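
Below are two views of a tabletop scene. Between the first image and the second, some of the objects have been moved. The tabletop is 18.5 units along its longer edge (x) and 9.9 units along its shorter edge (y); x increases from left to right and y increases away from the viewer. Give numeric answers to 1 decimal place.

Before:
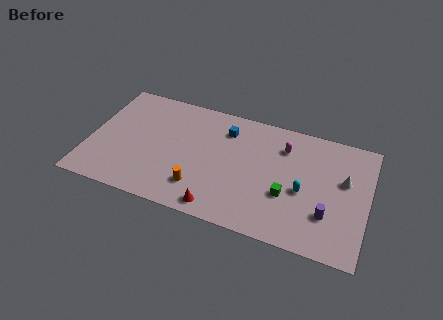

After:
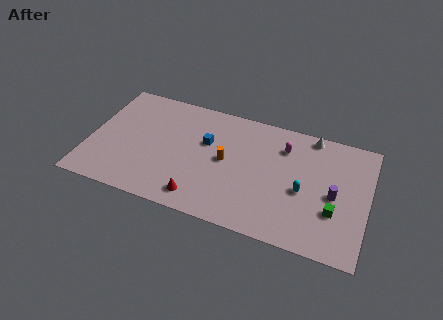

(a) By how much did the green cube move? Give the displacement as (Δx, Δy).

(3.1, -0.3)

From the two frames, the green cube sits at roughly (13.3, 3.6) before and (16.4, 3.3) after.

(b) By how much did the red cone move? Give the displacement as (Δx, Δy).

(-1.3, 0.4)

From the two frames, the red cone sits at roughly (9.0, 1.1) before and (7.7, 1.5) after.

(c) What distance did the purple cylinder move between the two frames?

1.7

The purple cylinder was near (16.0, 2.9) before and (16.3, 4.6) after, so it travelled √(0.3² + 1.7²) ≈ 1.7 units.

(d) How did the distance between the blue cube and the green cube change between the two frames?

+3.2

Before: roughly 6.0 units apart; after: 9.2. That's 3.2 units further apart.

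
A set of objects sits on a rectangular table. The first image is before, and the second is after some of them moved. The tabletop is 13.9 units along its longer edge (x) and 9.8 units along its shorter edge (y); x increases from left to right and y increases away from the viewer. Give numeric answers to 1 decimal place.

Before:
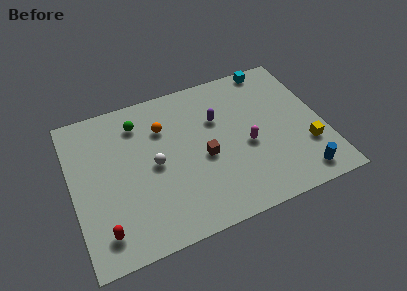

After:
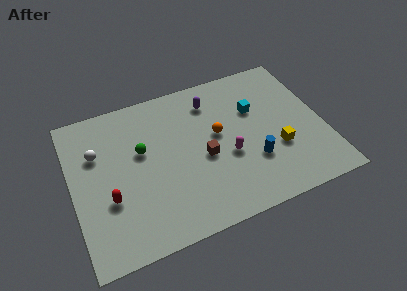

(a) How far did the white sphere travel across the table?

3.5

The white sphere moved from about (4.5, 4.8) to (1.5, 6.6), a distance of √(3.0² + 1.8²) ≈ 3.5.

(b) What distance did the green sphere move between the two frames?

1.9

From (3.9, 7.8) to (3.9, 5.9), the green sphere covered √(0.0² + 1.9²) ≈ 1.9 units.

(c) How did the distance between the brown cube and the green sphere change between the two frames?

-1.1

They were about 4.8 units apart before and 3.7 after — 1.1 units closer together.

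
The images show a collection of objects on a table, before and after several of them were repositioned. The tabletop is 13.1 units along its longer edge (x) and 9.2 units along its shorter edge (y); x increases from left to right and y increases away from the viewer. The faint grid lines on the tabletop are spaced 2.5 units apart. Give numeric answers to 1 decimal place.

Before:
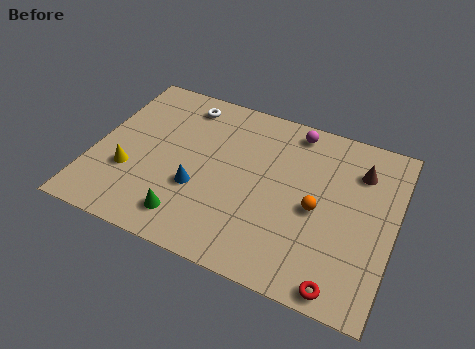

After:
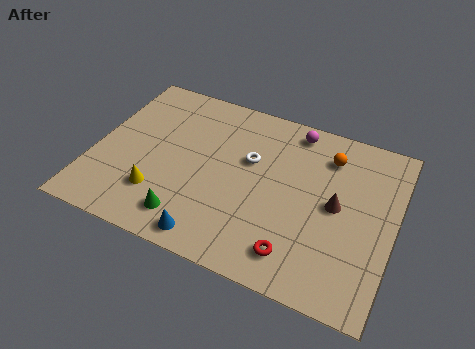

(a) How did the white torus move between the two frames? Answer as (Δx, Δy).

(3.2, -2.1)

The white torus started near (3.5, 7.8) and ended near (6.7, 5.7).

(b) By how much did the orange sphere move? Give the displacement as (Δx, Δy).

(0.2, 3.0)

From the two frames, the orange sphere sits at roughly (9.8, 4.2) before and (10.0, 7.2) after.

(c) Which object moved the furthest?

the white torus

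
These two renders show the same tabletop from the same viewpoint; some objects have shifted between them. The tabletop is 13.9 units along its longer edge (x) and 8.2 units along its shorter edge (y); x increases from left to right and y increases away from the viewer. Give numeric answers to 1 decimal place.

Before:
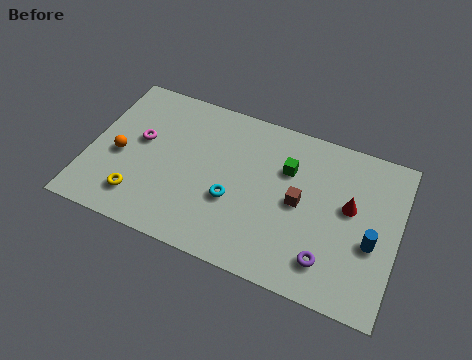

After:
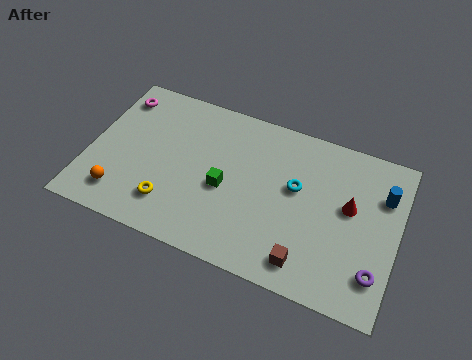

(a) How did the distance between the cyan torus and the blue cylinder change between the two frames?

-2.3

Before: roughly 6.2 units apart; after: 3.9. That's 2.3 units closer together.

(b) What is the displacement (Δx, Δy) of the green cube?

(-2.6, -2.0)

From the two frames, the green cube sits at roughly (8.8, 5.6) before and (6.2, 3.6) after.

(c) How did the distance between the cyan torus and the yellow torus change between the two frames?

+1.8

The distance was about 4.3 in the first image and 6.1 in the second, so they moved 1.8 units further apart.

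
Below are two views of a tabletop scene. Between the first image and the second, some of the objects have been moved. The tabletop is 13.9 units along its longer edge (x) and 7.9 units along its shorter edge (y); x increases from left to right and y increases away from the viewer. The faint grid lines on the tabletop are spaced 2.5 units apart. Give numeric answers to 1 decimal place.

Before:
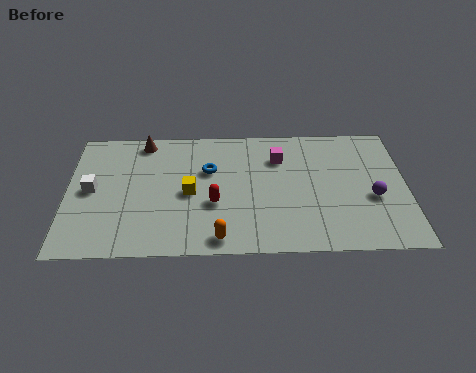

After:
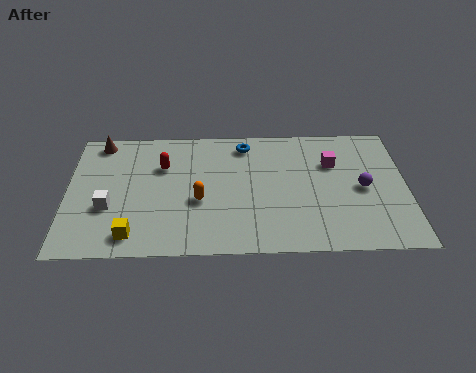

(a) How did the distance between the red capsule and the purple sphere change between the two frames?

+1.9

The distance was about 6.5 in the first image and 8.4 in the second, so they moved 1.9 units further apart.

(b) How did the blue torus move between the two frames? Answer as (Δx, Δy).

(1.5, 1.6)

The blue torus started near (5.8, 5.1) and ended near (7.3, 6.7).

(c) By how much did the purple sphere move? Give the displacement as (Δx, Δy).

(-0.4, 0.6)

The purple sphere started near (12.5, 3.2) and ended near (12.1, 3.8).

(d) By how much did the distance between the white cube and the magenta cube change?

+1.6

Before: roughly 7.9 units apart; after: 9.5. That's 1.6 units further apart.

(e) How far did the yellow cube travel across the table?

3.4

The yellow cube was near (5.0, 3.7) before and (2.7, 1.2) after, so it travelled √(2.3² + 2.5²) ≈ 3.4 units.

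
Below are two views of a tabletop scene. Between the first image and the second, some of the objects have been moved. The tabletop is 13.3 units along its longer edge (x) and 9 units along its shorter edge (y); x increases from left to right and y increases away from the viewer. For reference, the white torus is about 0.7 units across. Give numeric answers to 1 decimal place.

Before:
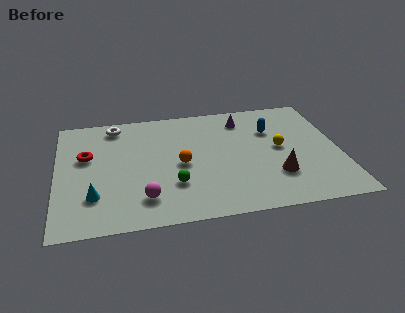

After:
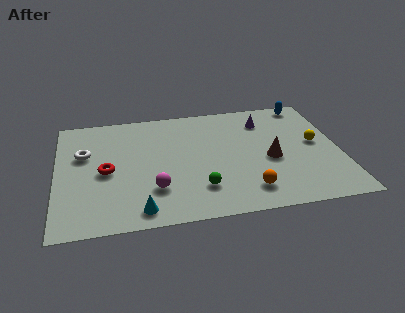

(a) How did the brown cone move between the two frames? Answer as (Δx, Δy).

(-0.2, 1.3)

The brown cone was at about (10.2, 2.6) and moved to about (10.0, 3.9).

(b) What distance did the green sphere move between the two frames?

1.3

The green sphere was near (5.4, 2.7) before and (6.6, 2.2) after, so it travelled √(1.2² + 0.5²) ≈ 1.3 units.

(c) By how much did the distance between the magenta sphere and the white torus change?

-1.5

Before: roughly 6.0 units apart; after: 4.5. That's 1.5 units closer together.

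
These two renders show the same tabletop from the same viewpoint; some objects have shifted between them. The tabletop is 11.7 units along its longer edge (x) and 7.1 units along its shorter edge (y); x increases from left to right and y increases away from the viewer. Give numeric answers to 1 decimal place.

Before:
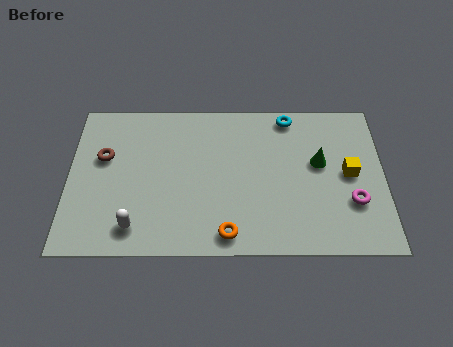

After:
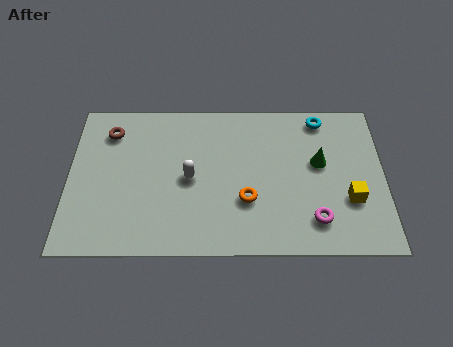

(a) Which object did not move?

the green cone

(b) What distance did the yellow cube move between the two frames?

1.2

From (10.4, 3.6) to (10.4, 2.4), the yellow cube covered √(0.0² + 1.2²) ≈ 1.2 units.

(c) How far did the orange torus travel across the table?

1.7

The orange torus moved from about (5.9, 0.9) to (6.6, 2.4), a distance of √(0.7² + 1.5²) ≈ 1.7.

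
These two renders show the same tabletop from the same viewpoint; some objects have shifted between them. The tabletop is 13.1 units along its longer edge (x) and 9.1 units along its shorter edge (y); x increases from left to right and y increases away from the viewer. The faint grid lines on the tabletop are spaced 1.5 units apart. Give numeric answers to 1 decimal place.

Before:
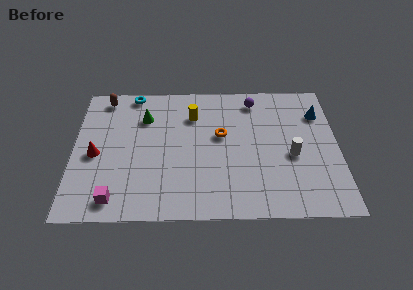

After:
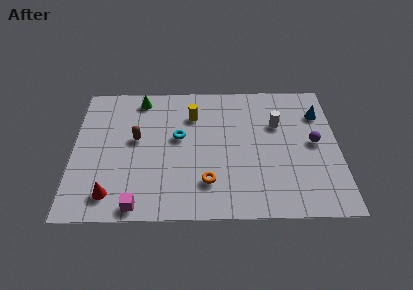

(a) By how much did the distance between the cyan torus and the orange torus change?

-2.0

The distance was about 5.3 in the first image and 3.3 in the second, so they moved 2.0 units closer together.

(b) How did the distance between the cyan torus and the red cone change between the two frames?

+0.4

Before: roughly 4.6 units apart; after: 5.0. That's 0.4 units further apart.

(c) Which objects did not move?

the blue cone and the yellow cylinder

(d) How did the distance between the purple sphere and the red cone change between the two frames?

+1.8

Before: roughly 8.7 units apart; after: 10.5. That's 1.8 units further apart.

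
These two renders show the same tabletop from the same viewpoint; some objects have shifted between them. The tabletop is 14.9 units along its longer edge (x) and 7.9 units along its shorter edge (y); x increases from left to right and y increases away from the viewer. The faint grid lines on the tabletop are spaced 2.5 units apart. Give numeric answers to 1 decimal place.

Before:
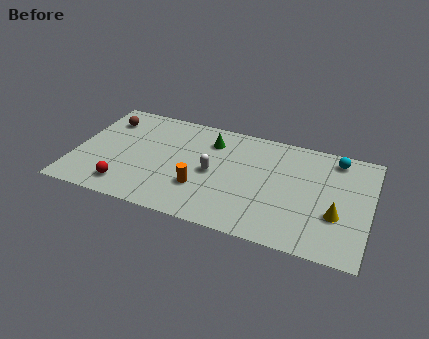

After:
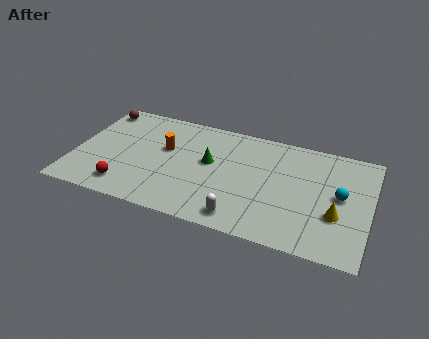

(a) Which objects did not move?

the red sphere and the yellow cone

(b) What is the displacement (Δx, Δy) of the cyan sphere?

(0.4, -2.6)

The cyan sphere started near (13.0, 6.8) and ended near (13.4, 4.2).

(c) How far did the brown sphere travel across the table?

0.9

From (1.3, 6.1) to (0.8, 6.8), the brown sphere covered √(0.5² + 0.7²) ≈ 0.9 units.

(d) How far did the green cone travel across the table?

1.6

From (6.7, 6.1) to (6.8, 4.5), the green cone covered √(0.1² + 1.6²) ≈ 1.6 units.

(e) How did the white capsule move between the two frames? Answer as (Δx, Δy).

(1.7, -2.7)

The white capsule was at about (7.0, 3.8) and moved to about (8.7, 1.1).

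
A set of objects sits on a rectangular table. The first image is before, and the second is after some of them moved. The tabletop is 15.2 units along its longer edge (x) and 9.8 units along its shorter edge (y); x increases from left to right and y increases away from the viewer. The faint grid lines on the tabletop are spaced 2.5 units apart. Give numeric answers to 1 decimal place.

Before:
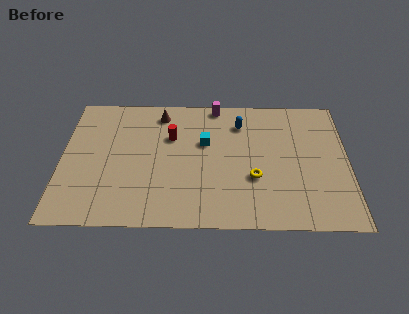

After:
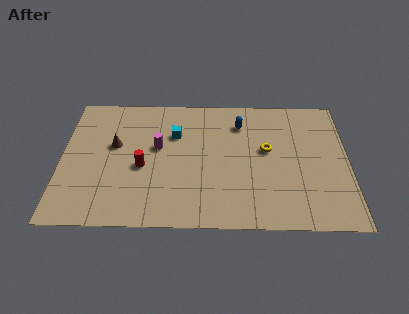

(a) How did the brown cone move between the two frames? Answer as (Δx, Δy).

(-2.4, -2.5)

From the two frames, the brown cone sits at roughly (5.2, 8.3) before and (2.8, 5.8) after.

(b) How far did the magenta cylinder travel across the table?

4.5

From (8.2, 9.0) to (5.1, 5.7), the magenta cylinder covered √(3.1² + 3.3²) ≈ 4.5 units.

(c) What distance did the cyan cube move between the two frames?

1.7

From (7.6, 6.1) to (6.0, 6.7), the cyan cube covered √(1.6² + 0.6²) ≈ 1.7 units.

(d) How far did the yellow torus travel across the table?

2.2

From (10.2, 3.5) to (10.9, 5.6), the yellow torus covered √(0.7² + 2.1²) ≈ 2.2 units.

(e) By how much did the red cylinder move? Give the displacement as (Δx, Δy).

(-1.5, -2.3)

From the two frames, the red cylinder sits at roughly (5.8, 6.5) before and (4.3, 4.2) after.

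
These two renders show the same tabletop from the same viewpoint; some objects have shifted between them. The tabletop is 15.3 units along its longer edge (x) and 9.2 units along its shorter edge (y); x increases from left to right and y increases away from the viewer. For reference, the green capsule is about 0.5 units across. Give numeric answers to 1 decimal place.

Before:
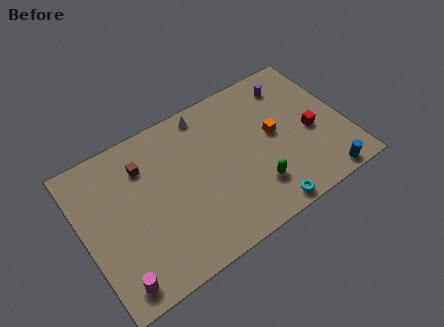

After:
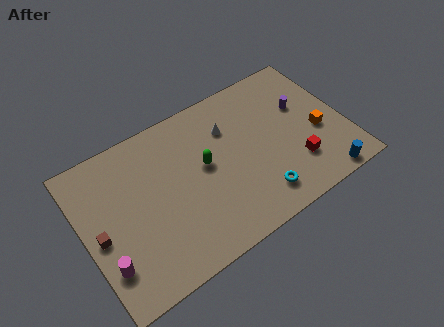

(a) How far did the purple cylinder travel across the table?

1.7

The purple cylinder was near (12.7, 7.5) before and (13.1, 5.8) after, so it travelled √(0.4² + 1.7²) ≈ 1.7 units.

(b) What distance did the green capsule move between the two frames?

3.8

From (9.6, 2.3) to (7.1, 5.1), the green capsule covered √(2.5² + 2.8²) ≈ 3.8 units.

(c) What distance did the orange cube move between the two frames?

2.7

The orange cube was near (11.2, 4.9) before and (13.7, 3.8) after, so it travelled √(2.5² + 1.1²) ≈ 2.7 units.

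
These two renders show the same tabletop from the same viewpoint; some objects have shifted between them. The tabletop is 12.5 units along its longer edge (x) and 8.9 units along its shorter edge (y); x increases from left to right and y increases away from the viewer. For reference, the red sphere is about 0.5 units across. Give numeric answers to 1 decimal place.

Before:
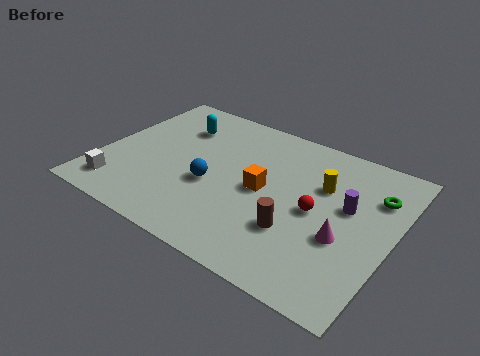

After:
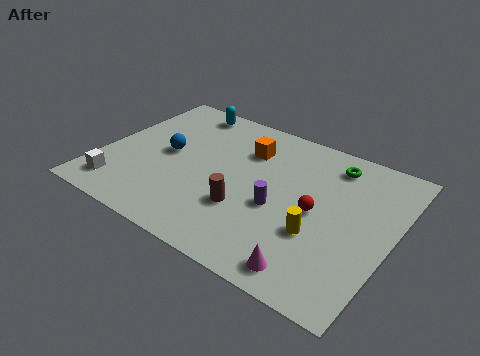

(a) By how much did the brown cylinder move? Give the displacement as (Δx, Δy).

(-2.2, 0.1)

From the two frames, the brown cylinder sits at roughly (8.7, 2.8) before and (6.5, 2.9) after.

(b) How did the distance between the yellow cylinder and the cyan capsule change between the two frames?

+1.8

They were about 6.5 units apart before and 8.3 after — 1.8 units further apart.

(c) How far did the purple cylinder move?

3.1

From (10.5, 5.2) to (7.8, 3.7), the purple cylinder covered √(2.7² + 1.5²) ≈ 3.1 units.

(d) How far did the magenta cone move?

2.5

From (10.6, 3.4) to (9.7, 1.1), the magenta cone covered √(0.9² + 2.3²) ≈ 2.5 units.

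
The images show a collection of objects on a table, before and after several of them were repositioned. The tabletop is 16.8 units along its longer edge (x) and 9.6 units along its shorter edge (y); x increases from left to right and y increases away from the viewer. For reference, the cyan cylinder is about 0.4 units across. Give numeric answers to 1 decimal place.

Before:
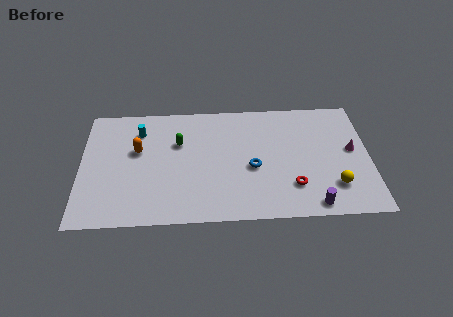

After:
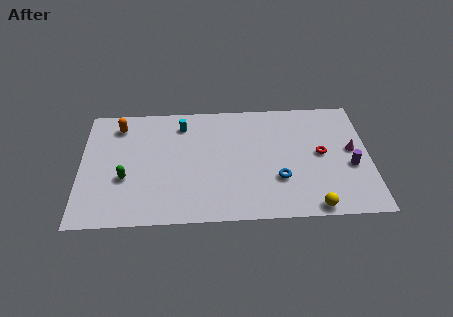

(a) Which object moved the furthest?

the green capsule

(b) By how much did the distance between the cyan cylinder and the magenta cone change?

-2.4

They were about 12.6 units apart before and 10.2 after — 2.4 units closer together.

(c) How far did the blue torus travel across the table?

1.8

The blue torus was near (10.0, 4.1) before and (11.5, 3.1) after, so it travelled √(1.5² + 1.0²) ≈ 1.8 units.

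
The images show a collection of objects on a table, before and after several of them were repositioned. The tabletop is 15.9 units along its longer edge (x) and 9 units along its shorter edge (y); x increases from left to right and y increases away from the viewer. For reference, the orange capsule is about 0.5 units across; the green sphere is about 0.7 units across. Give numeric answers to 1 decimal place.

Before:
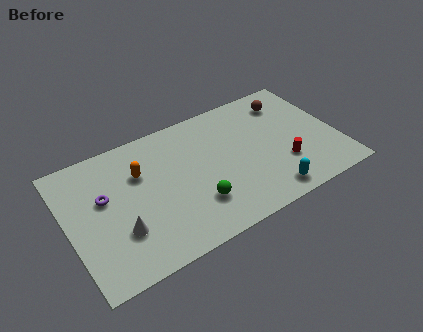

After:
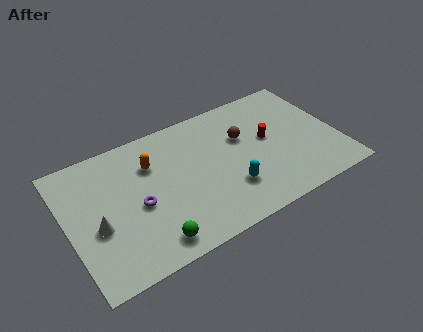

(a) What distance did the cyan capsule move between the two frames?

2.5

The cyan capsule moved from about (11.3, 1.2) to (9.2, 2.6), a distance of √(2.1² + 1.4²) ≈ 2.5.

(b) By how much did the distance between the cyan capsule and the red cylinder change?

+1.6

The distance was about 2.0 in the first image and 3.6 in the second, so they moved 1.6 units further apart.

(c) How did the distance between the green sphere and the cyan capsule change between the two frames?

+0.7

The distance was about 4.3 in the first image and 5.0 in the second, so they moved 0.7 units further apart.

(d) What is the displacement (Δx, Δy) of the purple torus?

(1.8, -1.4)

From the two frames, the purple torus sits at roughly (2.2, 5.4) before and (4.0, 4.0) after.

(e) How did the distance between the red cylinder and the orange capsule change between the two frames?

-1.8

The distance was about 8.7 in the first image and 6.9 in the second, so they moved 1.8 units closer together.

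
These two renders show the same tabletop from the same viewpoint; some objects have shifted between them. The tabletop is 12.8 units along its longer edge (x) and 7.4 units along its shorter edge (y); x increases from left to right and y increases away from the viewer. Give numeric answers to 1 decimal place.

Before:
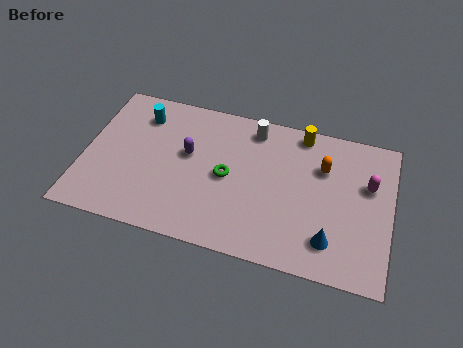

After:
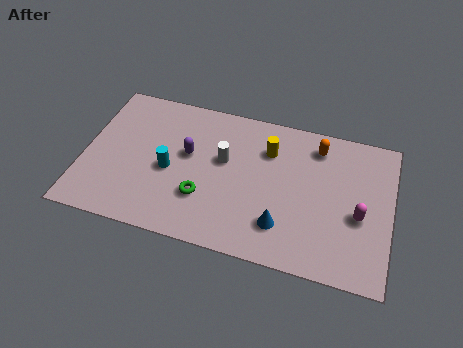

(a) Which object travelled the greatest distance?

the cyan cylinder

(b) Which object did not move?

the purple capsule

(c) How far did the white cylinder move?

2.2

The white cylinder was near (6.9, 6.3) before and (5.8, 4.4) after, so it travelled √(1.1² + 1.9²) ≈ 2.2 units.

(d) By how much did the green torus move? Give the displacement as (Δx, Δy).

(-0.9, -1.3)

From the two frames, the green torus sits at roughly (6.0, 3.6) before and (5.1, 2.3) after.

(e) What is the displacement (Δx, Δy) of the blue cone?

(-2.0, 0.2)

From the two frames, the blue cone sits at roughly (10.4, 1.6) before and (8.4, 1.8) after.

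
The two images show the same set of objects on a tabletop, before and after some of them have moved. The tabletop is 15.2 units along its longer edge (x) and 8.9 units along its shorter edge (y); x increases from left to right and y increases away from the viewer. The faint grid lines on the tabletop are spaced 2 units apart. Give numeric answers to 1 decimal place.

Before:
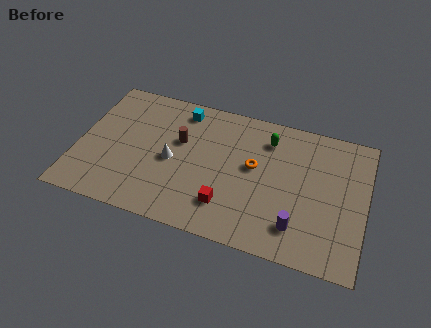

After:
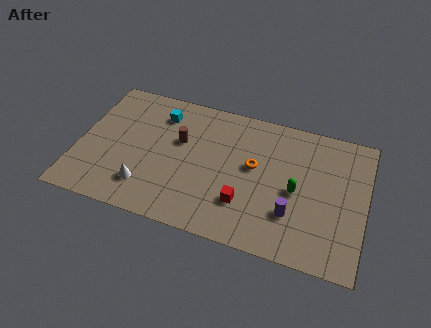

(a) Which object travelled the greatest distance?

the green capsule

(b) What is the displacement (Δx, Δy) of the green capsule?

(1.7, -2.9)

From the two frames, the green capsule sits at roughly (9.9, 7.0) before and (11.6, 4.1) after.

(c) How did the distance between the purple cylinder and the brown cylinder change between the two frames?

-0.6

The distance was about 7.4 in the first image and 6.8 in the second, so they moved 0.6 units closer together.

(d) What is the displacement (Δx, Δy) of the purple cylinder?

(-0.3, 0.7)

The purple cylinder started near (11.8, 1.9) and ended near (11.5, 2.6).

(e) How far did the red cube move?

1.0

The red cube moved from about (8.1, 2.1) to (9.0, 2.5), a distance of √(0.9² + 0.4²) ≈ 1.0.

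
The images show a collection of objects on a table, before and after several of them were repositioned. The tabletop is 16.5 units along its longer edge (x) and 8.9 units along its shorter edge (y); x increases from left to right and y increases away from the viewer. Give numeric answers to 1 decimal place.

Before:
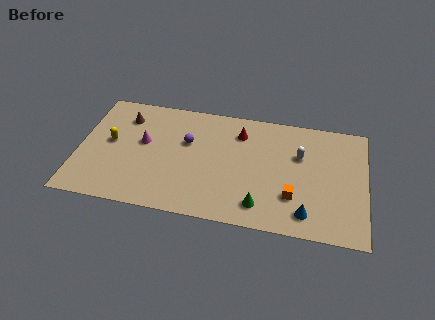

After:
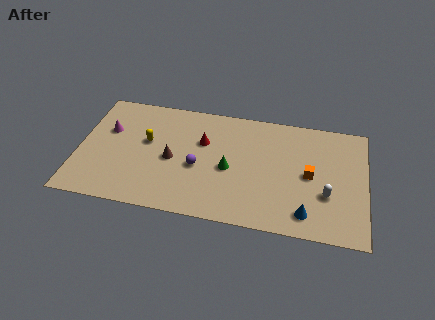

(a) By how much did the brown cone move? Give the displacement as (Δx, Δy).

(2.9, -2.8)

The brown cone started near (2.5, 6.9) and ended near (5.4, 4.1).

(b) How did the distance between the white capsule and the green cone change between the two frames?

+1.0

Before: roughly 4.7 units apart; after: 5.7. That's 1.0 units further apart.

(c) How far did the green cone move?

3.1

The green cone was near (10.6, 1.6) before and (8.7, 4.0) after, so it travelled √(1.9² + 2.4²) ≈ 3.1 units.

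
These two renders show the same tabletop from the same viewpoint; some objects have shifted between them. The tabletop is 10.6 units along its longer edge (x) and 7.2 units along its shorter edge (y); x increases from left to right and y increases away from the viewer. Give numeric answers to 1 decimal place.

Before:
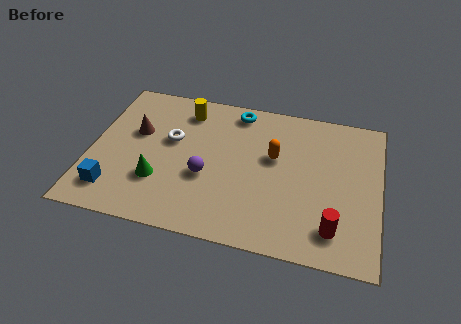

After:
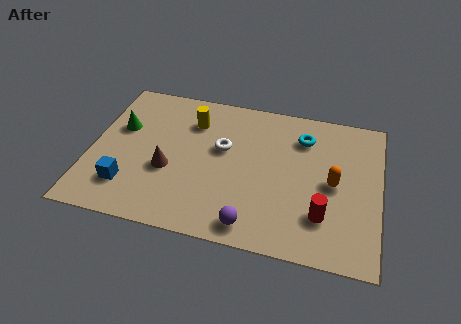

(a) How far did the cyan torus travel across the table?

2.6

The cyan torus moved from about (5.2, 6.3) to (7.7, 5.5), a distance of √(2.5² + 0.8²) ≈ 2.6.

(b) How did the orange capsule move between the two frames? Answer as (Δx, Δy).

(2.2, -0.8)

The orange capsule was at about (6.7, 4.3) and moved to about (8.9, 3.5).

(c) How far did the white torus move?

1.9

The white torus was near (2.9, 4.3) before and (4.8, 4.3) after, so it travelled √(1.9² + 0.0²) ≈ 1.9 units.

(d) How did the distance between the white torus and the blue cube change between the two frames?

+0.7

Before: roughly 3.5 units apart; after: 4.2. That's 0.7 units further apart.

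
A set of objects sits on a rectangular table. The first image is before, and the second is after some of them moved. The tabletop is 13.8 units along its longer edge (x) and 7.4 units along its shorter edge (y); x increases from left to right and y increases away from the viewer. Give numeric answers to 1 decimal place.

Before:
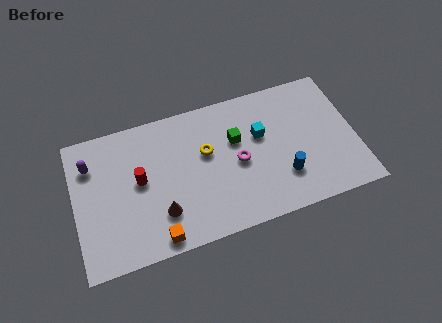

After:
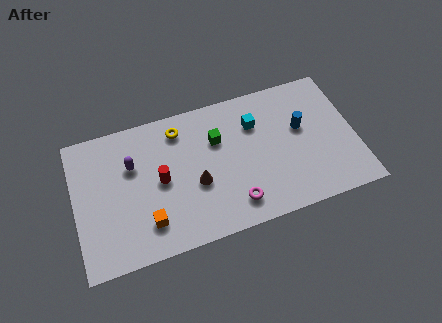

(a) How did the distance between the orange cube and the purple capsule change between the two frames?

-2.3

They were about 5.5 units apart before and 3.2 after — 2.3 units closer together.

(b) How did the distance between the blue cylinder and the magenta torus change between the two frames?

+2.2

The distance was about 2.5 in the first image and 4.7 in the second, so they moved 2.2 units further apart.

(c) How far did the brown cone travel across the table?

2.1

The brown cone moved from about (4.1, 2.0) to (5.9, 3.0), a distance of √(1.8² + 1.0²) ≈ 2.1.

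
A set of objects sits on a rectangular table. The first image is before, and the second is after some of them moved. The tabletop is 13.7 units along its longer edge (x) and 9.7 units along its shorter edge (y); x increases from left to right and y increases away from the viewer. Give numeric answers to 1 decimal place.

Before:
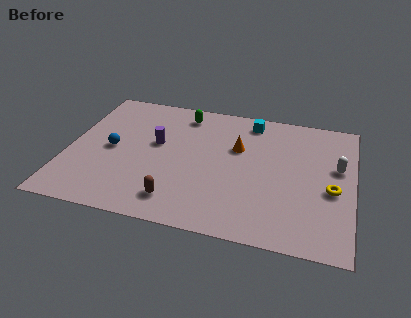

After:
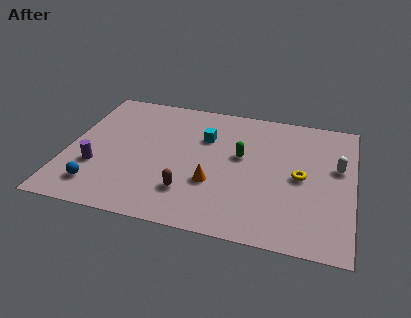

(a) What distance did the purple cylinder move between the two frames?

3.6

The purple cylinder moved from about (4.2, 5.6) to (1.5, 3.2), a distance of √(2.7² + 2.4²) ≈ 3.6.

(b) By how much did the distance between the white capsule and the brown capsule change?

-0.8

Before: roughly 8.5 units apart; after: 7.7. That's 0.8 units closer together.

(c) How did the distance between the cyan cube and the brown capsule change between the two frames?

-3.2

Before: roughly 7.4 units apart; after: 4.2. That's 3.2 units closer together.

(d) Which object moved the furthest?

the green capsule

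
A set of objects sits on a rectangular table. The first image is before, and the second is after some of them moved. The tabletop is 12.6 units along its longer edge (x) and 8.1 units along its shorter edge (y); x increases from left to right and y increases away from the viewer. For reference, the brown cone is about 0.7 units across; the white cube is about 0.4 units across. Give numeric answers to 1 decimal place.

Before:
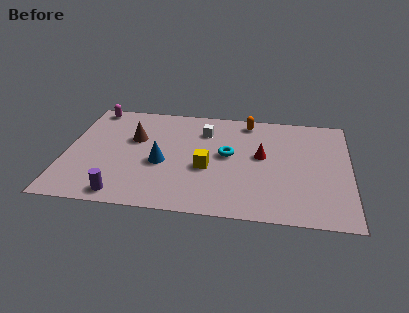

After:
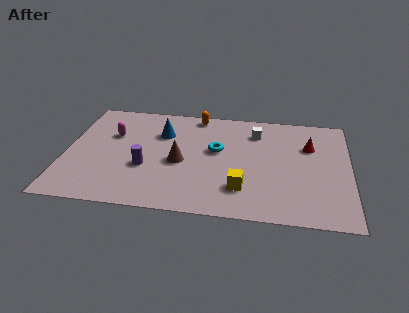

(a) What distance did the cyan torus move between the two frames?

0.6

From (7.2, 4.4) to (6.7, 4.7), the cyan torus covered √(0.5² + 0.3²) ≈ 0.6 units.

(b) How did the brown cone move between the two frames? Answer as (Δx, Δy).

(2.1, -1.5)

The brown cone was at about (3.0, 5.1) and moved to about (5.1, 3.6).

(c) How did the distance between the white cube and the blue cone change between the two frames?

+1.0

They were about 3.2 units apart before and 4.2 after — 1.0 units further apart.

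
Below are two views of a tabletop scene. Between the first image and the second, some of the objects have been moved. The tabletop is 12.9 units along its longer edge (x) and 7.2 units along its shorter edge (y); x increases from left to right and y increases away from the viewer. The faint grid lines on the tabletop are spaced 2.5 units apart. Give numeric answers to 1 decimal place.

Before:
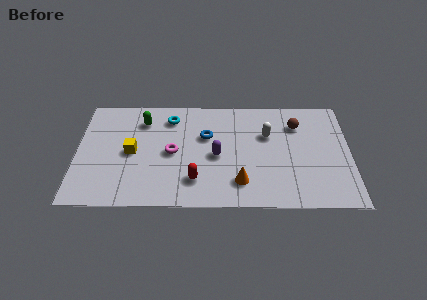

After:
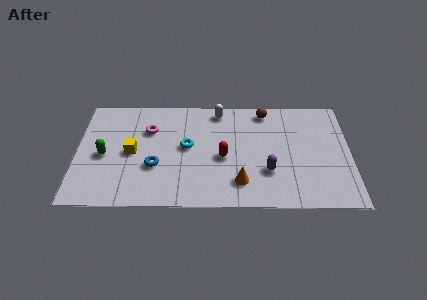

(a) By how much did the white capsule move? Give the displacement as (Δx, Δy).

(-2.3, 1.6)

From the two frames, the white capsule sits at roughly (9.0, 4.7) before and (6.7, 6.3) after.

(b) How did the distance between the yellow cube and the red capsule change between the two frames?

+0.8

Before: roughly 3.5 units apart; after: 4.3. That's 0.8 units further apart.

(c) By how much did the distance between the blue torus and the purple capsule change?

+3.9

They were about 1.4 units apart before and 5.3 after — 3.9 units further apart.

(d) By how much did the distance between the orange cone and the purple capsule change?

-0.5

The distance was about 2.0 in the first image and 1.5 in the second, so they moved 0.5 units closer together.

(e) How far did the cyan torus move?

2.1

The cyan torus moved from about (4.4, 5.8) to (5.2, 3.9), a distance of √(0.8² + 1.9²) ≈ 2.1.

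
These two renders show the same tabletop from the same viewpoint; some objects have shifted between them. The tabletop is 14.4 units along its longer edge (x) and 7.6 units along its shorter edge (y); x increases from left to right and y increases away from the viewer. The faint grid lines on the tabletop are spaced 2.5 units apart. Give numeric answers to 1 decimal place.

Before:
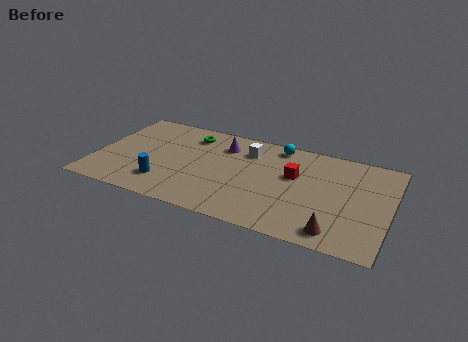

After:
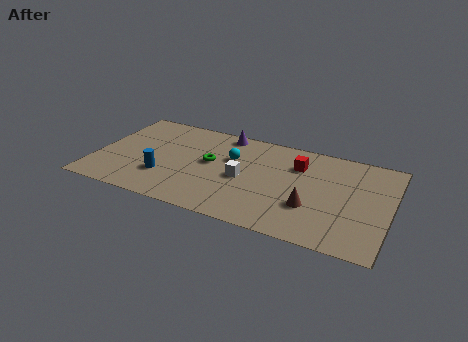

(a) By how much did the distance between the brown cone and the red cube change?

-1.1

The distance was about 4.2 in the first image and 3.1 in the second, so they moved 1.1 units closer together.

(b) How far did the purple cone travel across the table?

1.0

The purple cone was near (6.1, 5.8) before and (6.0, 6.8) after, so it travelled √(0.1² + 1.0²) ≈ 1.0 units.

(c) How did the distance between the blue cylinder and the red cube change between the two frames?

+0.4

The distance was about 6.7 in the first image and 7.1 in the second, so they moved 0.4 units further apart.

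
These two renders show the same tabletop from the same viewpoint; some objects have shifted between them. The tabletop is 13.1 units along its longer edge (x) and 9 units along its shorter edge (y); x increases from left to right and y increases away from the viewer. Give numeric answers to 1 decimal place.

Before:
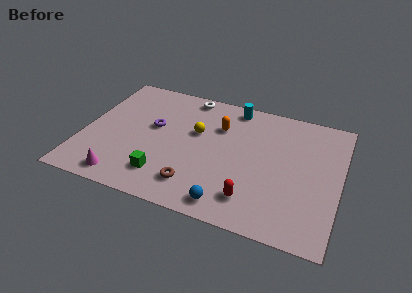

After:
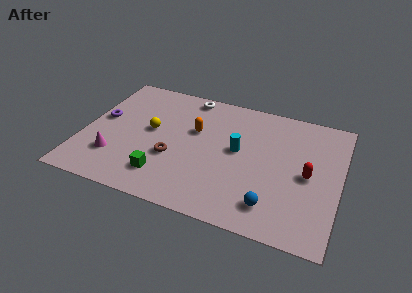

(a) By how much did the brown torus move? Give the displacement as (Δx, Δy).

(-1.3, 1.5)

The brown torus started near (6.0, 1.8) and ended near (4.7, 3.3).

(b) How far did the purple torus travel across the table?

2.7

The purple torus moved from about (3.5, 5.2) to (0.8, 5.0), a distance of √(2.7² + 0.2²) ≈ 2.7.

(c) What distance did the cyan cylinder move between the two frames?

3.1

The cyan cylinder was near (7.4, 8.0) before and (7.9, 4.9) after, so it travelled √(0.5² + 3.1²) ≈ 3.1 units.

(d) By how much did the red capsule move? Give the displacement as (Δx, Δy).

(2.6, 2.5)

The red capsule was at about (8.9, 1.8) and moved to about (11.5, 4.3).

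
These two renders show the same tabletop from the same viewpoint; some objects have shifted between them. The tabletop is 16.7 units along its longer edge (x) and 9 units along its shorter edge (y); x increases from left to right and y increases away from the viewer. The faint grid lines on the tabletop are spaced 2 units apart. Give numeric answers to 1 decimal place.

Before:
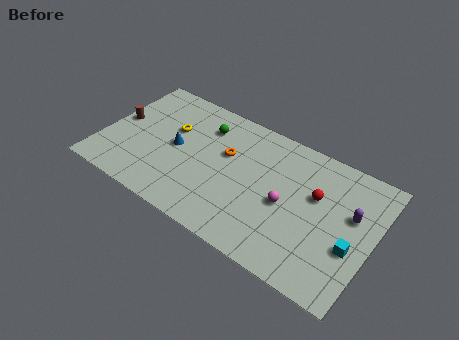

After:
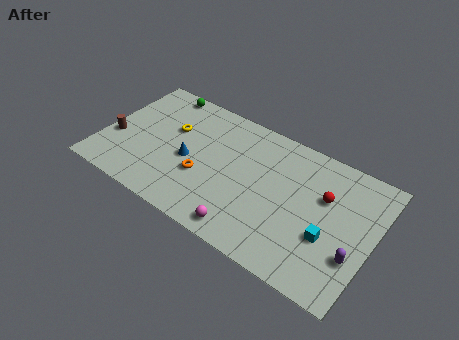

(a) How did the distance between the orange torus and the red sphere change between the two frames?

+2.0

The distance was about 5.6 in the first image and 7.6 in the second, so they moved 2.0 units further apart.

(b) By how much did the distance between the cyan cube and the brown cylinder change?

-1.5

The distance was about 14.9 in the first image and 13.4 in the second, so they moved 1.5 units closer together.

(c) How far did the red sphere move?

0.5

The red sphere moved from about (13.1, 5.6) to (13.6, 5.8), a distance of √(0.5² + 0.2²) ≈ 0.5.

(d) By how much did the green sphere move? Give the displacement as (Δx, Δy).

(-3.1, 1.3)

The green sphere started near (5.9, 6.9) and ended near (2.8, 8.2).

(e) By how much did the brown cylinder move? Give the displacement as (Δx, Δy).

(0.0, -1.4)

From the two frames, the brown cylinder sits at roughly (0.8, 4.8) before and (0.8, 3.4) after.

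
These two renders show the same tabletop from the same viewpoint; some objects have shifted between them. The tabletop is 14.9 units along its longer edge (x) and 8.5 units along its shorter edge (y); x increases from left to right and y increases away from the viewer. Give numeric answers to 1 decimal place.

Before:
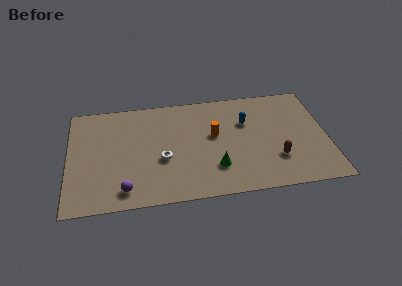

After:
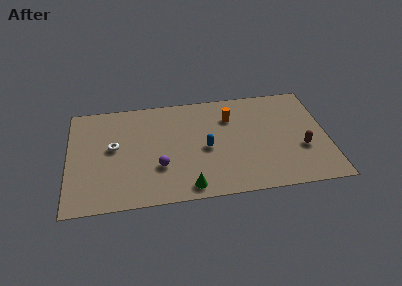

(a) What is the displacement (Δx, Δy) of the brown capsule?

(1.5, 0.6)

From the two frames, the brown capsule sits at roughly (11.9, 2.5) before and (13.4, 3.1) after.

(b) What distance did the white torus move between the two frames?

3.1

From (5.4, 3.4) to (2.6, 4.7), the white torus covered √(2.8² + 1.3²) ≈ 3.1 units.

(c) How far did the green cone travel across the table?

2.1

The green cone was near (8.4, 2.3) before and (6.8, 1.0) after, so it travelled √(1.6² + 1.3²) ≈ 2.1 units.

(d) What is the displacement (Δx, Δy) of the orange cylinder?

(1.0, 1.3)

The orange cylinder started near (8.4, 4.9) and ended near (9.4, 6.2).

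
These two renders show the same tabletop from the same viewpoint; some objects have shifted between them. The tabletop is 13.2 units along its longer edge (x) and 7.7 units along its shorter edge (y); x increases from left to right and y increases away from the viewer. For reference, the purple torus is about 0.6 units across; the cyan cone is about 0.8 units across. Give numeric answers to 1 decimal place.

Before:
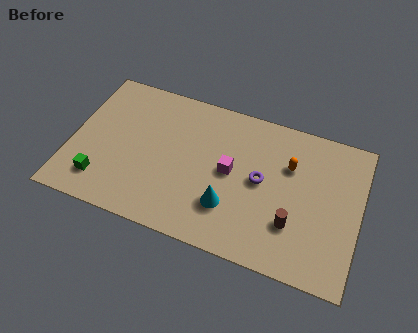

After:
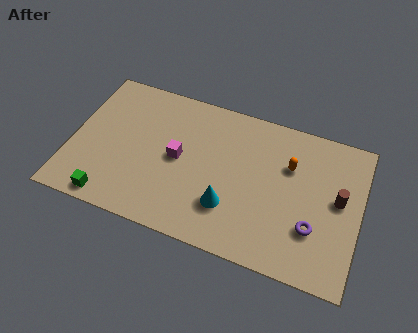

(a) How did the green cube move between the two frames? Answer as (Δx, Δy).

(0.5, -0.8)

From the two frames, the green cube sits at roughly (1.6, 1.6) before and (2.1, 0.8) after.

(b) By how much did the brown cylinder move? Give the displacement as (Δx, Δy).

(1.9, 1.9)

From the two frames, the brown cylinder sits at roughly (10.3, 2.3) before and (12.2, 4.2) after.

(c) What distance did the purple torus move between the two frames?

3.0

The purple torus was near (8.7, 4.0) before and (11.2, 2.4) after, so it travelled √(2.5² + 1.6²) ≈ 3.0 units.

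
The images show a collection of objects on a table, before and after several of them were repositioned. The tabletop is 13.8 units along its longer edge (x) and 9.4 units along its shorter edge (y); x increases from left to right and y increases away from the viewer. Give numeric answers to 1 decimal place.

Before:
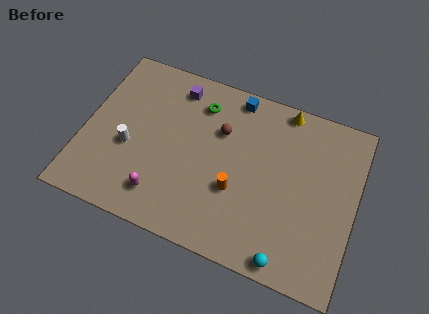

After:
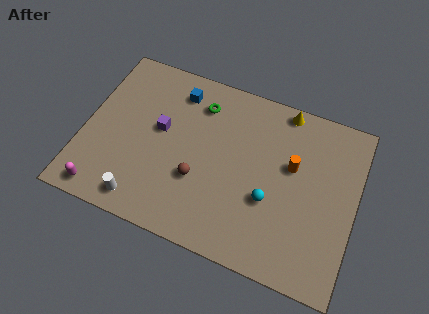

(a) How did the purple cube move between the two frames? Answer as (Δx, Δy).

(-0.5, -2.6)

From the two frames, the purple cube sits at roughly (4.3, 7.9) before and (3.8, 5.3) after.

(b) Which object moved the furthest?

the orange cylinder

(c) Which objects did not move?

the green torus and the yellow cone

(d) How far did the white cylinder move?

2.8

The white cylinder moved from about (2.4, 3.8) to (3.4, 1.2), a distance of √(1.0² + 2.6²) ≈ 2.8.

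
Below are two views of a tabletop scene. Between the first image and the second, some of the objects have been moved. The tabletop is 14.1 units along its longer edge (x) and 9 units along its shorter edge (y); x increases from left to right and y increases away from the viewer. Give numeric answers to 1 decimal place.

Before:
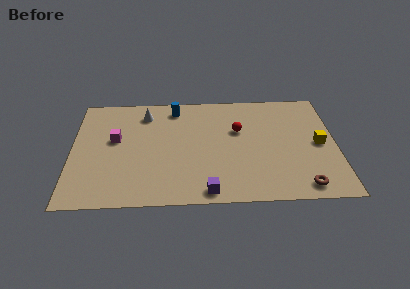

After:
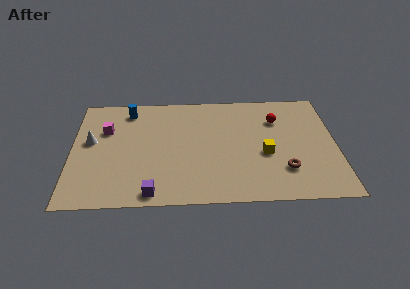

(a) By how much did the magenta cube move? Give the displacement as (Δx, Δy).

(-0.5, 0.8)

The magenta cube started near (2.3, 5.2) and ended near (1.8, 6.0).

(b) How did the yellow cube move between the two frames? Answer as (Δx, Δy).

(-2.9, -0.7)

The yellow cube was at about (13.2, 4.4) and moved to about (10.3, 3.7).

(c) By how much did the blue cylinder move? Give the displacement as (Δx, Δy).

(-2.5, -0.1)

The blue cylinder started near (5.5, 7.7) and ended near (3.0, 7.6).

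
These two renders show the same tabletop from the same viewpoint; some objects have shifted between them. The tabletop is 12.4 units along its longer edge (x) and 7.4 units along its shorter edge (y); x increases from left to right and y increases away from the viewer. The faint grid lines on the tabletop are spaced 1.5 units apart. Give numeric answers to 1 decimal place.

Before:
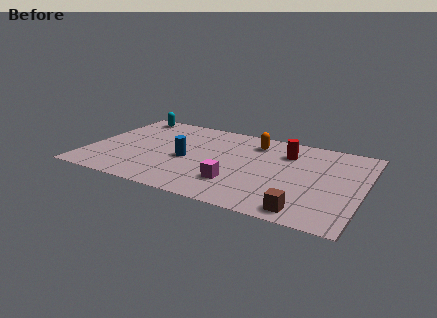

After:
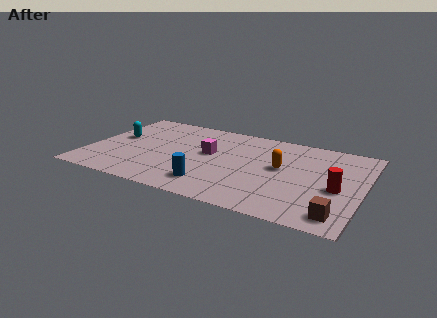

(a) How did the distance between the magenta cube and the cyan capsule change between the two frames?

-2.9

The distance was about 7.2 in the first image and 4.3 in the second, so they moved 2.9 units closer together.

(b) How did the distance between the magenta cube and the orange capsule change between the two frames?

-0.6

They were about 3.9 units apart before and 3.3 after — 0.6 units closer together.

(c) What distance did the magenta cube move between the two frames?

2.7

The magenta cube moved from about (6.9, 2.0) to (5.4, 4.2), a distance of √(1.5² + 2.2²) ≈ 2.7.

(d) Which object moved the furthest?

the red cylinder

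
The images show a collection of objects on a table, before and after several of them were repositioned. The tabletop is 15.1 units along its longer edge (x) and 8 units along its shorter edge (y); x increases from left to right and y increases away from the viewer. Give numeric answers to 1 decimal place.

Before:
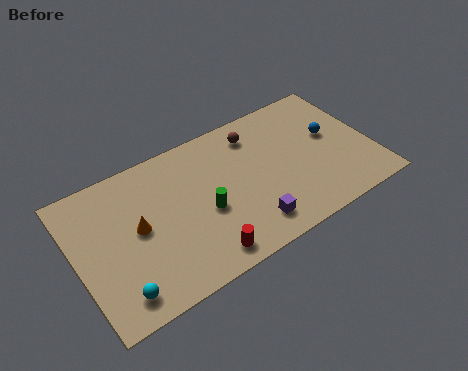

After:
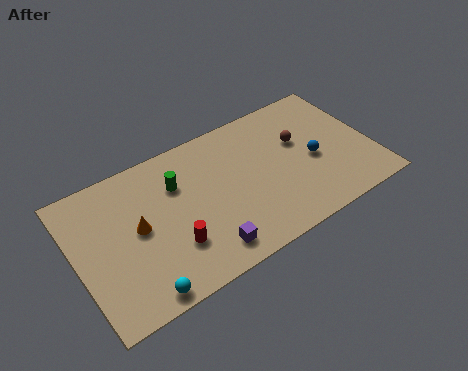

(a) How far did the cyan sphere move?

1.1

From (1.7, 1.3) to (2.7, 0.8), the cyan sphere covered √(1.0² + 0.5²) ≈ 1.1 units.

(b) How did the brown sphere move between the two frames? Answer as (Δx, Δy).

(2.1, -1.5)

The brown sphere was at about (9.5, 6.5) and moved to about (11.6, 5.0).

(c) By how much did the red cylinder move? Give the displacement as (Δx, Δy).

(-1.3, 1.3)

From the two frames, the red cylinder sits at roughly (5.9, 1.1) before and (4.6, 2.4) after.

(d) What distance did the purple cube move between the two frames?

2.3

From (8.4, 1.5) to (6.1, 1.3), the purple cube covered √(2.3² + 0.2²) ≈ 2.3 units.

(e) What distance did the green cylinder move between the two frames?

2.5

The green cylinder moved from about (6.4, 3.4) to (5.3, 5.6), a distance of √(1.1² + 2.2²) ≈ 2.5.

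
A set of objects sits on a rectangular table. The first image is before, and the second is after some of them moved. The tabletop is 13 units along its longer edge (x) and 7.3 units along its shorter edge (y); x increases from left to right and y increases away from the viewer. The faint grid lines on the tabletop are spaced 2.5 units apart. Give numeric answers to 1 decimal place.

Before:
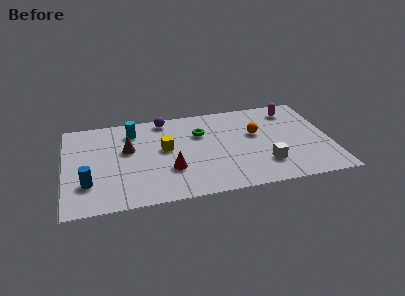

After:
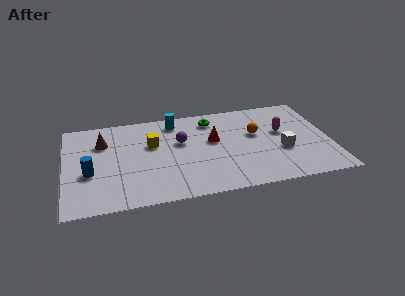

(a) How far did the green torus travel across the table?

1.2

From (6.7, 5.0) to (7.3, 6.0), the green torus covered √(0.6² + 1.0²) ≈ 1.2 units.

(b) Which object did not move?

the orange sphere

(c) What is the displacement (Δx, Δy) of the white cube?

(0.9, 0.9)

The white cube was at about (9.7, 1.9) and moved to about (10.6, 2.8).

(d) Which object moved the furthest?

the red cone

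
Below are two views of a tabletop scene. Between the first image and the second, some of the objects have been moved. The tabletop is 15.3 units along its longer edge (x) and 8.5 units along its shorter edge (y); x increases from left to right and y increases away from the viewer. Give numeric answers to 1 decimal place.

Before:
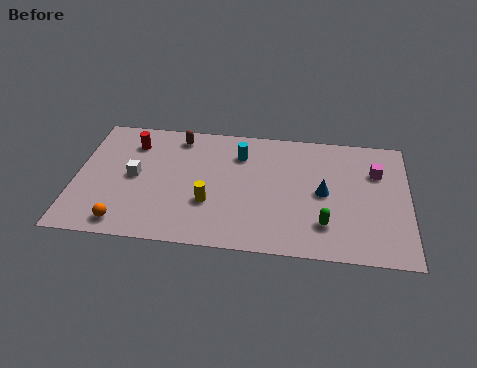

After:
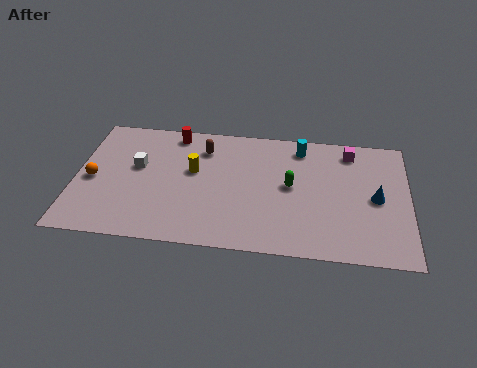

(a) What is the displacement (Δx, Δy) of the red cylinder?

(1.9, 0.9)

The red cylinder started near (2.5, 6.6) and ended near (4.4, 7.5).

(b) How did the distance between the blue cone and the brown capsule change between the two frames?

+0.9

They were about 7.5 units apart before and 8.4 after — 0.9 units further apart.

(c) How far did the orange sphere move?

3.2

From (2.4, 1.1) to (0.8, 3.9), the orange sphere covered √(1.6² + 2.8²) ≈ 3.2 units.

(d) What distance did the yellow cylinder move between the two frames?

2.2

From (6.2, 2.9) to (5.4, 5.0), the yellow cylinder covered √(0.8² + 2.1²) ≈ 2.2 units.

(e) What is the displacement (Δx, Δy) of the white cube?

(0.1, 0.7)

The white cube started near (2.7, 4.3) and ended near (2.8, 5.0).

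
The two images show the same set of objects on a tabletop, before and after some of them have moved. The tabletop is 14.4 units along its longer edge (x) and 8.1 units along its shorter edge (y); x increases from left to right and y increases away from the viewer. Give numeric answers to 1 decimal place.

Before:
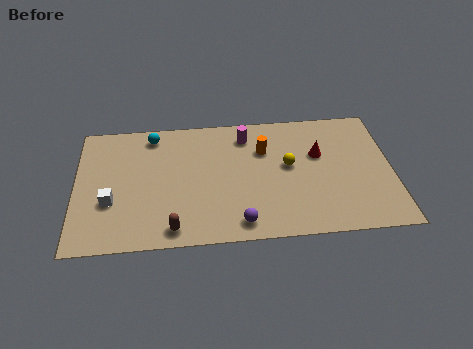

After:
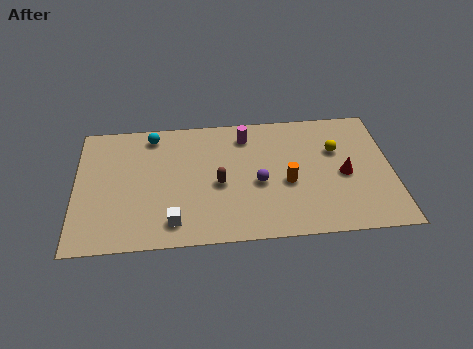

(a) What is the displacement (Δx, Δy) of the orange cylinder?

(1.0, -2.2)

From the two frames, the orange cylinder sits at roughly (8.6, 5.6) before and (9.6, 3.4) after.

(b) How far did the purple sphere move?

2.6

The purple sphere was near (7.4, 1.1) before and (8.3, 3.5) after, so it travelled √(0.9² + 2.4²) ≈ 2.6 units.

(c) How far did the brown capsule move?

3.3

The brown capsule was near (4.4, 1.0) before and (6.5, 3.6) after, so it travelled √(2.1² + 2.6²) ≈ 3.3 units.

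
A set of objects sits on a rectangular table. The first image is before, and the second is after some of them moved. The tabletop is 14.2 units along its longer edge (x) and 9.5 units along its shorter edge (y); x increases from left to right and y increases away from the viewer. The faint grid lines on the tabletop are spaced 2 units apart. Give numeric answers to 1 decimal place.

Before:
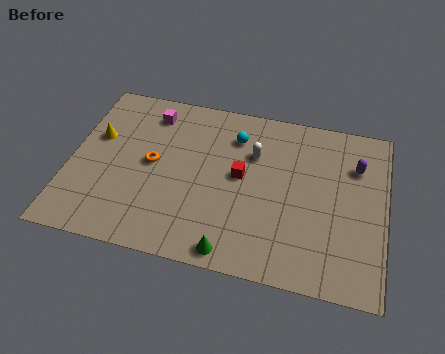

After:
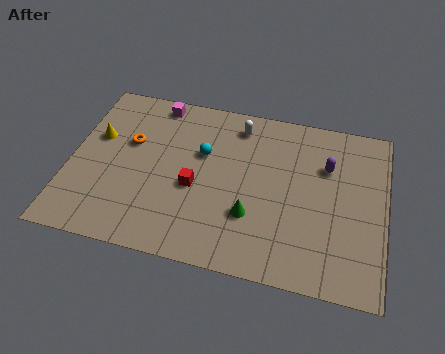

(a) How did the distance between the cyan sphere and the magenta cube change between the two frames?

-0.5

They were about 3.9 units apart before and 3.4 after — 0.5 units closer together.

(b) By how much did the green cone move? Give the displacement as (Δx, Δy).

(0.7, 2.1)

The green cone was at about (7.6, 0.9) and moved to about (8.3, 3.0).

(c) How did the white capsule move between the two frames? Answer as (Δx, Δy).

(-0.8, 1.5)

The white capsule started near (8.2, 6.5) and ended near (7.4, 8.0).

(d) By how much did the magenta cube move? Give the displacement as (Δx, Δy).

(0.2, 0.7)

The magenta cube was at about (3.4, 7.8) and moved to about (3.6, 8.5).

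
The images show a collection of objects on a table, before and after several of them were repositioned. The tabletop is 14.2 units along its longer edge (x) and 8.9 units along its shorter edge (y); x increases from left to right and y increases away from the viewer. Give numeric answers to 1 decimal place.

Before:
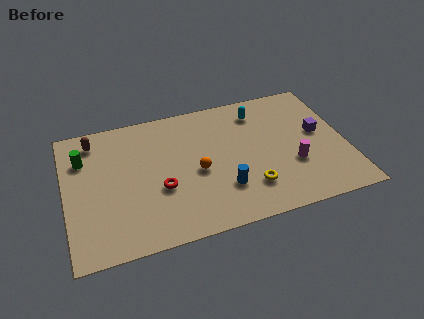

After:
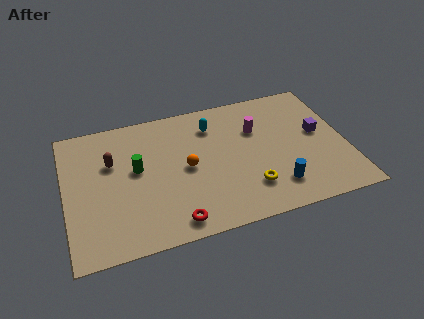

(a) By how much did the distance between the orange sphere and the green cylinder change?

-3.5

Before: roughly 6.1 units apart; after: 2.6. That's 3.5 units closer together.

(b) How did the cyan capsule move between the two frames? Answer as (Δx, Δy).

(-2.4, -0.3)

From the two frames, the cyan capsule sits at roughly (10.0, 7.2) before and (7.6, 6.9) after.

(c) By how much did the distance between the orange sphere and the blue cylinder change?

+3.1

Before: roughly 1.9 units apart; after: 5.0. That's 3.1 units further apart.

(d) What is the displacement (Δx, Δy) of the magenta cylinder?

(-1.6, 2.9)

The magenta cylinder started near (11.4, 3.1) and ended near (9.8, 6.0).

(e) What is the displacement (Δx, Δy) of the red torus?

(0.5, -2.3)

The red torus started near (4.7, 3.4) and ended near (5.2, 1.1).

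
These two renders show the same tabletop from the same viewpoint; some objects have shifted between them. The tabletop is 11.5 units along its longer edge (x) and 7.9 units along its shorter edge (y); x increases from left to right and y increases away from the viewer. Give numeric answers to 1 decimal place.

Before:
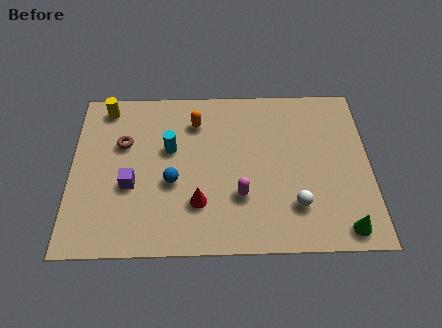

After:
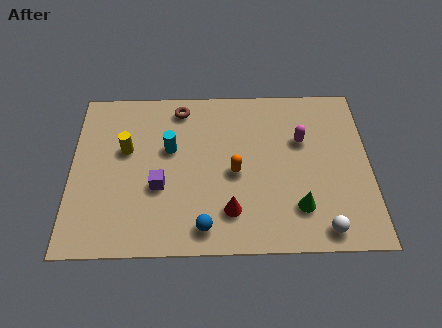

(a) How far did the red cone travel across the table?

1.3

The red cone moved from about (4.9, 2.2) to (6.1, 1.8), a distance of √(1.2² + 0.4²) ≈ 1.3.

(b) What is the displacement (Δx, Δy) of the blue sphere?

(1.2, -2.1)

From the two frames, the blue sphere sits at roughly (3.9, 3.2) before and (5.1, 1.1) after.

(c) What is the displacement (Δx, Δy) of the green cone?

(-1.7, 1.0)

The green cone started near (10.4, 0.9) and ended near (8.7, 1.9).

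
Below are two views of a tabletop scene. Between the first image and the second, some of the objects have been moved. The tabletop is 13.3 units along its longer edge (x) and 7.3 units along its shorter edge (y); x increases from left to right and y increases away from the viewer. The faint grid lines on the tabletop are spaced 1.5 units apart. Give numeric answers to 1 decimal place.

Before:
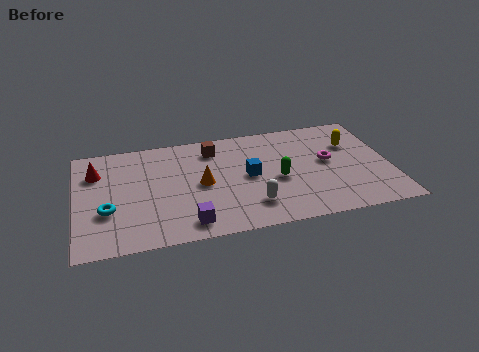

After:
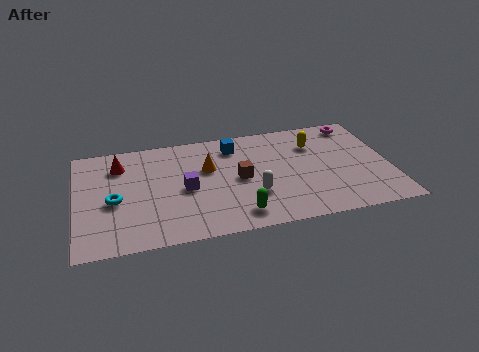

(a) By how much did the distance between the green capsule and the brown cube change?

-1.3

The distance was about 3.7 in the first image and 2.4 in the second, so they moved 1.3 units closer together.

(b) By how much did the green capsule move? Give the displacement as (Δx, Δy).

(-1.8, -2.0)

The green capsule started near (8.5, 3.2) and ended near (6.7, 1.2).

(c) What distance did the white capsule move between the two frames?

0.7

From (7.3, 1.7) to (7.4, 2.4), the white capsule covered √(0.1² + 0.7²) ≈ 0.7 units.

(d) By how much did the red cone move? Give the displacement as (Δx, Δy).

(1.0, 0.3)

From the two frames, the red cone sits at roughly (0.9, 5.3) before and (1.9, 5.6) after.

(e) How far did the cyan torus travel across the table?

0.7

From (1.3, 2.6) to (1.6, 3.2), the cyan torus covered √(0.3² + 0.6²) ≈ 0.7 units.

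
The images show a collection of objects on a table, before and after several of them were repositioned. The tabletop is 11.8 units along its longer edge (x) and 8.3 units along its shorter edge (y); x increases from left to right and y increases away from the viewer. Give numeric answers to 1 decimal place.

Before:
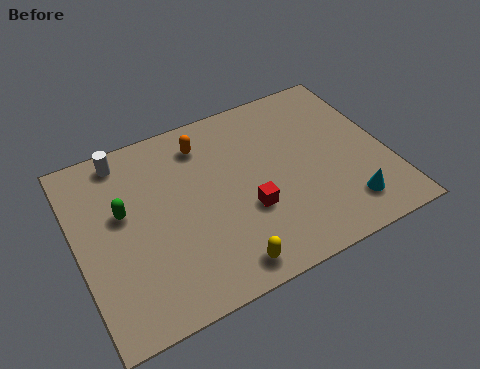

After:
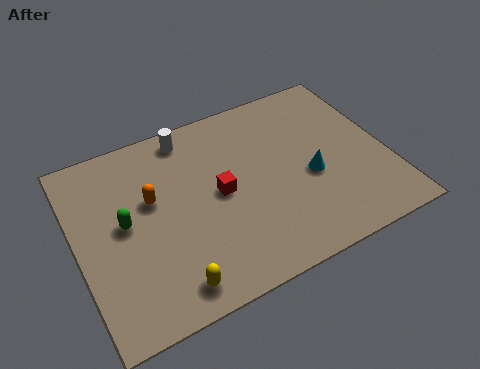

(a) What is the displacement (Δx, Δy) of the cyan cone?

(-1.1, 1.9)

The cyan cone started near (9.9, 1.6) and ended near (8.8, 3.5).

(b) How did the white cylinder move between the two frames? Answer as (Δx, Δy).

(2.5, 0.0)

From the two frames, the white cylinder sits at roughly (2.1, 7.3) before and (4.6, 7.3) after.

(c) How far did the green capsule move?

0.5

The green capsule moved from about (1.8, 4.9) to (1.8, 4.4), a distance of √(0.0² + 0.5²) ≈ 0.5.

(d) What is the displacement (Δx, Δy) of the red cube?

(-0.9, 1.2)

The red cube started near (6.3, 3.0) and ended near (5.4, 4.2).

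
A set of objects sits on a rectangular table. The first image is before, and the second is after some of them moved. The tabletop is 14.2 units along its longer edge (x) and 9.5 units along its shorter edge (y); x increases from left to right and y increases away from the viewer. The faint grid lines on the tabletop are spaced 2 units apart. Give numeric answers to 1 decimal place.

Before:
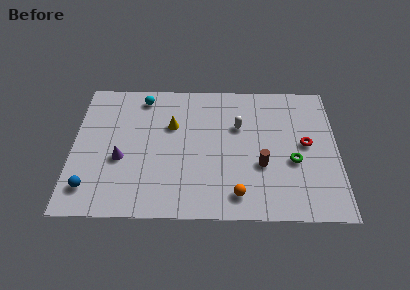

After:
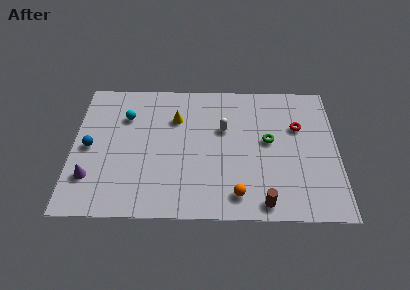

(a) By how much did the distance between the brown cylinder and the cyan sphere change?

+1.5

They were about 7.9 units apart before and 9.4 after — 1.5 units further apart.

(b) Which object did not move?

the orange sphere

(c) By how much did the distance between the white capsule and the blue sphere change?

-1.7

Before: roughly 9.0 units apart; after: 7.3. That's 1.7 units closer together.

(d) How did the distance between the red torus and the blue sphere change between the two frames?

-0.6

The distance was about 11.9 in the first image and 11.3 in the second, so they moved 0.6 units closer together.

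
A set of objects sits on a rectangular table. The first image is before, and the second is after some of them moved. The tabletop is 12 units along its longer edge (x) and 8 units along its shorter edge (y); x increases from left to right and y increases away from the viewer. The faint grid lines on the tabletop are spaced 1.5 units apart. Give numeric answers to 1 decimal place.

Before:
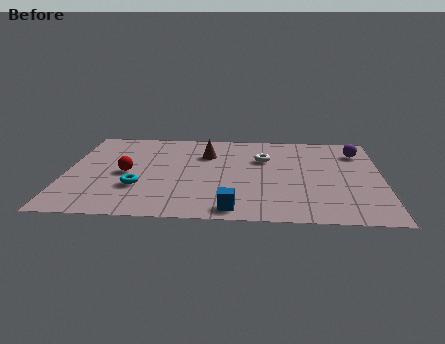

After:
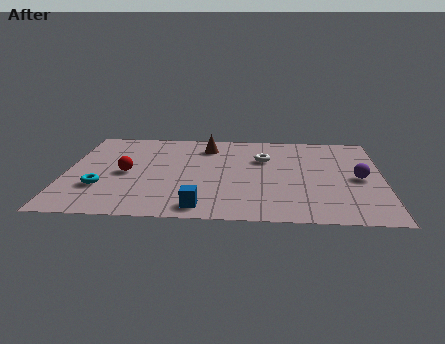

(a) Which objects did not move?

the red sphere and the white torus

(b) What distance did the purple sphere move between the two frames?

2.4

The purple sphere moved from about (11.1, 6.2) to (11.1, 3.8), a distance of √(0.0² + 2.4²) ≈ 2.4.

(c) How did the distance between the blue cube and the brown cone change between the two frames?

+0.5

The distance was about 4.9 in the first image and 5.4 in the second, so they moved 0.5 units further apart.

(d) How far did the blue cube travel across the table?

1.2

The blue cube moved from about (6.4, 0.9) to (5.2, 1.0), a distance of √(1.2² + 0.1²) ≈ 1.2.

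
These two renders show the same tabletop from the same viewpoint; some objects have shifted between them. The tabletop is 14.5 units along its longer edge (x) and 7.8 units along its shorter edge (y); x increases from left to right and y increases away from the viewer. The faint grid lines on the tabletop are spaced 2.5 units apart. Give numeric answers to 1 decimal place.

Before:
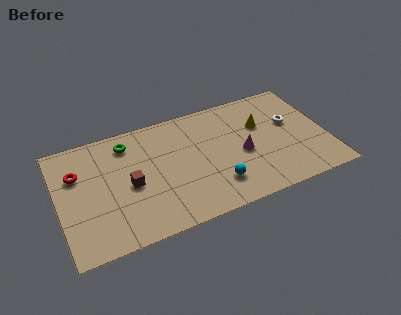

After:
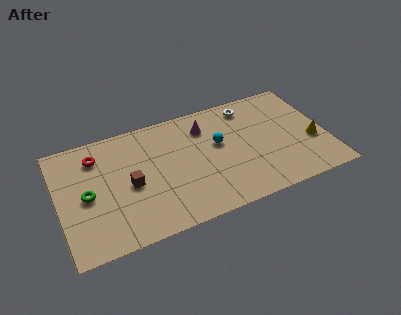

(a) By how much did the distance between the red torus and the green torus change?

-0.5

Before: roughly 3.0 units apart; after: 2.5. That's 0.5 units closer together.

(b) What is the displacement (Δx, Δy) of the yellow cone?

(2.6, -2.1)

From the two frames, the yellow cone sits at roughly (11.1, 5.1) before and (13.7, 3.0) after.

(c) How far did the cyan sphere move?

2.7

The cyan sphere moved from about (8.3, 1.9) to (8.7, 4.6), a distance of √(0.4² + 2.7²) ≈ 2.7.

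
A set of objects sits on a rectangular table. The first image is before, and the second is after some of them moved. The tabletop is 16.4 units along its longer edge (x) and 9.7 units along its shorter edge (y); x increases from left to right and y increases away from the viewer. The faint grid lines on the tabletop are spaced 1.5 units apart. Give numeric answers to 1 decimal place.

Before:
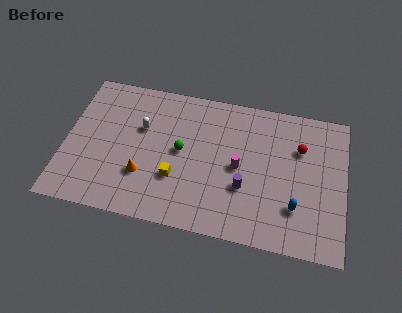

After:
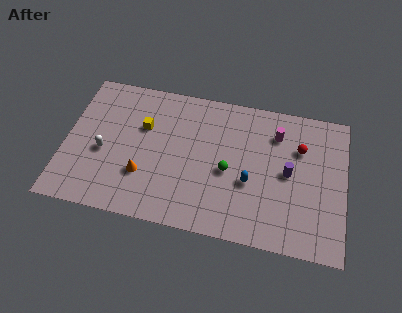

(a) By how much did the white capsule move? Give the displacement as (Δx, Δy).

(-2.1, -2.1)

The white capsule started near (4.4, 6.2) and ended near (2.3, 4.1).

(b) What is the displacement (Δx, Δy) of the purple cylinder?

(2.5, 1.5)

The purple cylinder started near (10.6, 3.4) and ended near (13.1, 4.9).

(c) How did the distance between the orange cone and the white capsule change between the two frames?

-0.6

They were about 3.2 units apart before and 2.6 after — 0.6 units closer together.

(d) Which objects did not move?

the orange cone and the red sphere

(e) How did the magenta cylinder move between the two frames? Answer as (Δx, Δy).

(2.1, 2.7)

The magenta cylinder started near (10.2, 4.7) and ended near (12.3, 7.4).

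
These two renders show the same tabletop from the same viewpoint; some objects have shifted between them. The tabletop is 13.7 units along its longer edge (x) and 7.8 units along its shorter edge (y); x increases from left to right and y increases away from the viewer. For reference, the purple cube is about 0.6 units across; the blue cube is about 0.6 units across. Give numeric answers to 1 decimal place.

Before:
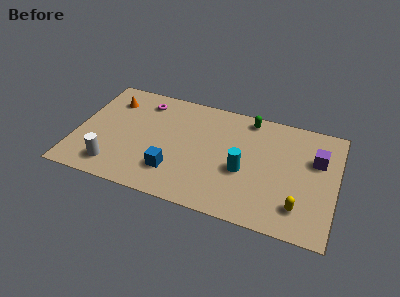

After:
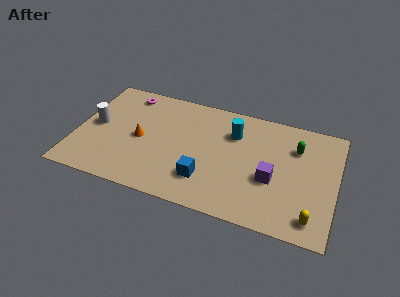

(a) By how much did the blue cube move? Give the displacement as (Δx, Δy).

(1.7, 0.0)

From the two frames, the blue cube sits at roughly (5.3, 2.0) before and (7.0, 2.0) after.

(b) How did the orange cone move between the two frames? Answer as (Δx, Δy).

(1.8, -2.3)

The orange cone started near (1.6, 6.0) and ended near (3.4, 3.7).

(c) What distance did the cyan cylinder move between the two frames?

2.5

The cyan cylinder was near (8.9, 3.2) before and (8.2, 5.6) after, so it travelled √(0.7² + 2.4²) ≈ 2.5 units.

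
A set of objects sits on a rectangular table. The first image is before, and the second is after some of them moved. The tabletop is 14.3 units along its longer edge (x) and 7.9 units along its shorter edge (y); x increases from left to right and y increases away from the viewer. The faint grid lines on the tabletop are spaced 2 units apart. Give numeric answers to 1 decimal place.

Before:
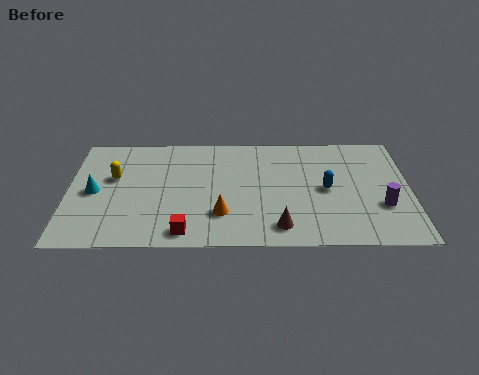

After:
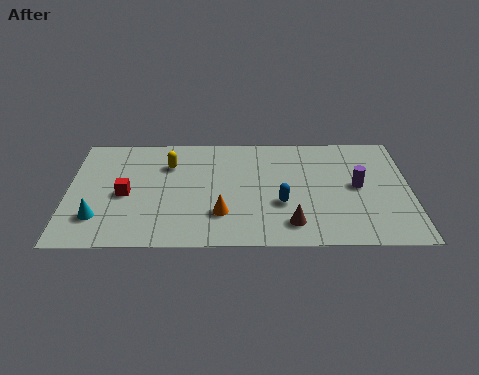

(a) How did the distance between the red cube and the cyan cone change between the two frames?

-2.8

The distance was about 4.7 in the first image and 1.9 in the second, so they moved 2.8 units closer together.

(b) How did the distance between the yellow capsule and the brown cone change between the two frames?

-1.1

Before: roughly 7.7 units apart; after: 6.6. That's 1.1 units closer together.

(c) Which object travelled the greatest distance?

the red cube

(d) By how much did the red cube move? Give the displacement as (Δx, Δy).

(-2.5, 2.6)

The red cube was at about (4.9, 1.0) and moved to about (2.4, 3.6).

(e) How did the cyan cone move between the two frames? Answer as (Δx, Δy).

(0.2, -1.8)

The cyan cone was at about (1.1, 3.8) and moved to about (1.3, 2.0).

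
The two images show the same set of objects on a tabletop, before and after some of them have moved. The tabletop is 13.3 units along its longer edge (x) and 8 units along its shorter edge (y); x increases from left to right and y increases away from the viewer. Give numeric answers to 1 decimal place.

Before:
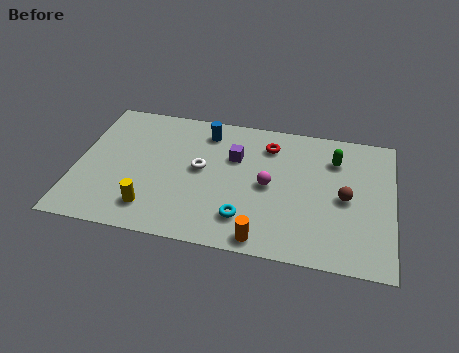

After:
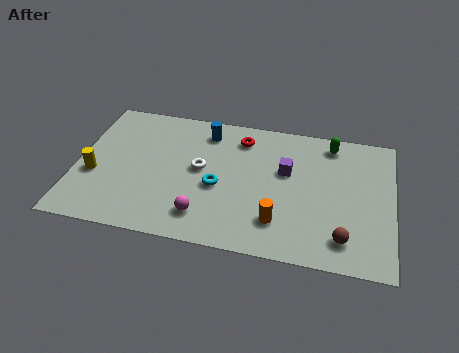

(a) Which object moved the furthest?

the magenta sphere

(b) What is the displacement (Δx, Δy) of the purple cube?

(2.2, -0.4)

The purple cube was at about (6.6, 5.3) and moved to about (8.8, 4.9).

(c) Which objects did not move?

the blue cylinder and the white torus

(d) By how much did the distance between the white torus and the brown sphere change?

+0.6

They were about 6.1 units apart before and 6.7 after — 0.6 units further apart.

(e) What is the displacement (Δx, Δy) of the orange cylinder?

(0.6, 1.1)

The orange cylinder was at about (8.0, 0.8) and moved to about (8.6, 1.9).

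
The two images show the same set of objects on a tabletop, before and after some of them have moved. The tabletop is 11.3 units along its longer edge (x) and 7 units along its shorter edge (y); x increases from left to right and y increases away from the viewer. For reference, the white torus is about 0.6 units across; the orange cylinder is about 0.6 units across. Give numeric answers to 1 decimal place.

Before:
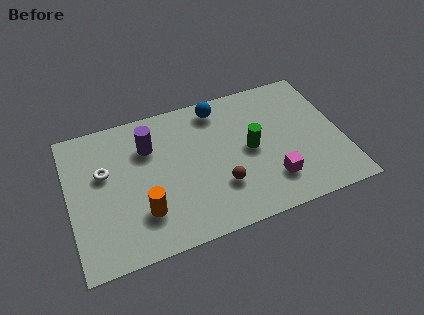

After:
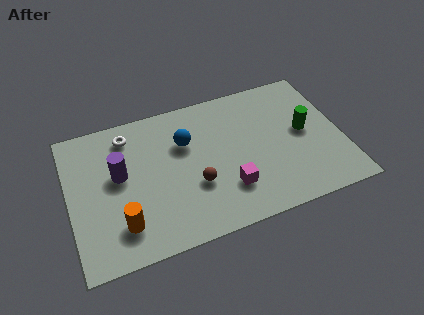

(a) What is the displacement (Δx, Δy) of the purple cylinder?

(-1.3, -1.0)

The purple cylinder started near (3.4, 5.0) and ended near (2.1, 4.0).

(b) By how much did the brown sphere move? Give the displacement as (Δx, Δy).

(-1.0, 0.4)

The brown sphere was at about (6.1, 2.1) and moved to about (5.1, 2.5).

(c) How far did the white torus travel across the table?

1.9

The white torus moved from about (1.5, 4.3) to (2.6, 5.8), a distance of √(1.1² + 1.5²) ≈ 1.9.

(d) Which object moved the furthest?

the green cylinder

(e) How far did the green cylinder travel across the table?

2.3

The green cylinder moved from about (7.5, 3.5) to (9.8, 3.7), a distance of √(2.3² + 0.2²) ≈ 2.3.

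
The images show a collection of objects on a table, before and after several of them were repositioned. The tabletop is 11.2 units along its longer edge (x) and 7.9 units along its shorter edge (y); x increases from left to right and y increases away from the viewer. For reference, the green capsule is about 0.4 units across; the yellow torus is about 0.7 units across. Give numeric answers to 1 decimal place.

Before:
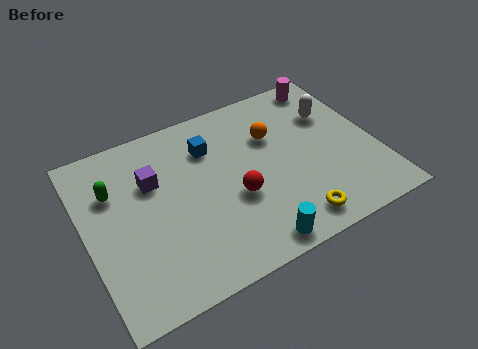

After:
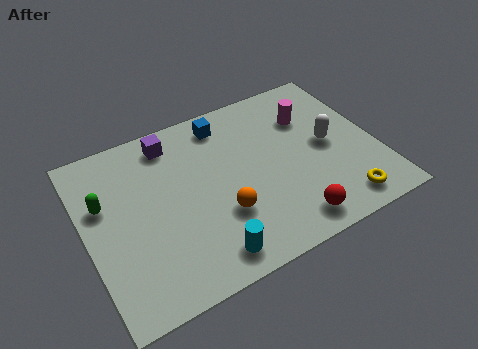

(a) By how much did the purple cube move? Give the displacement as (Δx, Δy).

(0.9, 1.5)

The purple cube started near (2.7, 5.2) and ended near (3.6, 6.7).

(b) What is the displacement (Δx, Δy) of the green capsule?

(-0.4, -0.4)

From the two frames, the green capsule sits at roughly (1.2, 5.4) before and (0.8, 5.0) after.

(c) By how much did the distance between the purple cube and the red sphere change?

+3.2

They were about 3.6 units apart before and 6.8 after — 3.2 units further apart.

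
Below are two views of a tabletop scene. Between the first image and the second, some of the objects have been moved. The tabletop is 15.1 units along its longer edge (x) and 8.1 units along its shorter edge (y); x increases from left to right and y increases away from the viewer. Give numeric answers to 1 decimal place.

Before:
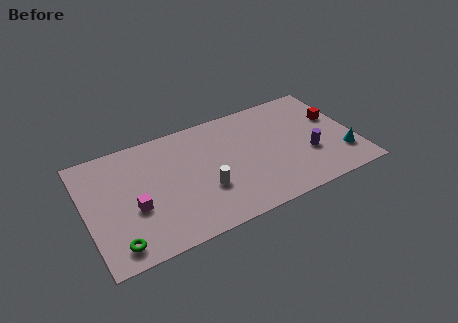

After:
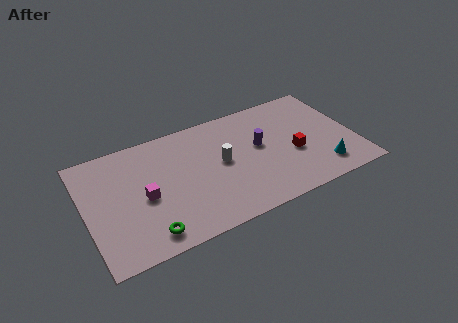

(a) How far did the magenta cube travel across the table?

0.8

The magenta cube was near (2.6, 3.2) before and (3.2, 3.7) after, so it travelled √(0.6² + 0.5²) ≈ 0.8 units.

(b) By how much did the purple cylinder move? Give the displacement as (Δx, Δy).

(-2.6, 1.7)

From the two frames, the purple cylinder sits at roughly (12.4, 2.9) before and (9.8, 4.6) after.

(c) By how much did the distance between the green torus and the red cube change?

-4.6

The distance was about 13.4 in the first image and 8.8 in the second, so they moved 4.6 units closer together.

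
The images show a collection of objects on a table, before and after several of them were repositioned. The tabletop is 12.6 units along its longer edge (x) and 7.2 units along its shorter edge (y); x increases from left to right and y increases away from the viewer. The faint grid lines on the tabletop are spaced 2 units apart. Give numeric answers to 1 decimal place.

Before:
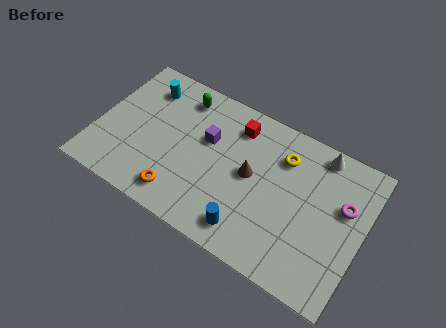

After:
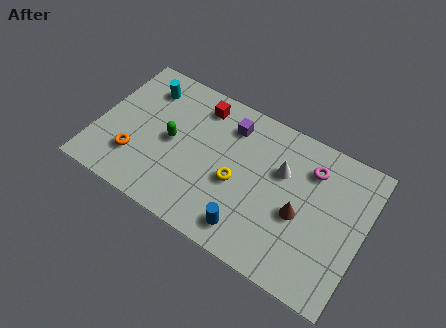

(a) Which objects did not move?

the blue cylinder and the cyan cylinder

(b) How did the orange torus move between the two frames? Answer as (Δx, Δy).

(-2.3, 0.8)

The orange torus started near (4.3, 1.2) and ended near (2.0, 2.0).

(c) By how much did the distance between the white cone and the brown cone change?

-2.0

The distance was about 3.9 in the first image and 1.9 in the second, so they moved 2.0 units closer together.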